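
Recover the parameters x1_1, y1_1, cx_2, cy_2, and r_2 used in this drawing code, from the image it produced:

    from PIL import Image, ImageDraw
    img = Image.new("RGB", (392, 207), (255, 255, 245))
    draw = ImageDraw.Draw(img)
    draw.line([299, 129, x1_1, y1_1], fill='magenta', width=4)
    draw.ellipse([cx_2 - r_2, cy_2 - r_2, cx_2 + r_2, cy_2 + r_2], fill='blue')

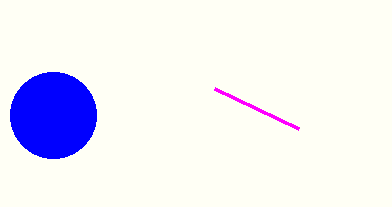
x1_1 = 215; y1_1 = 89; cx_2 = 53; cy_2 = 115; r_2 = 43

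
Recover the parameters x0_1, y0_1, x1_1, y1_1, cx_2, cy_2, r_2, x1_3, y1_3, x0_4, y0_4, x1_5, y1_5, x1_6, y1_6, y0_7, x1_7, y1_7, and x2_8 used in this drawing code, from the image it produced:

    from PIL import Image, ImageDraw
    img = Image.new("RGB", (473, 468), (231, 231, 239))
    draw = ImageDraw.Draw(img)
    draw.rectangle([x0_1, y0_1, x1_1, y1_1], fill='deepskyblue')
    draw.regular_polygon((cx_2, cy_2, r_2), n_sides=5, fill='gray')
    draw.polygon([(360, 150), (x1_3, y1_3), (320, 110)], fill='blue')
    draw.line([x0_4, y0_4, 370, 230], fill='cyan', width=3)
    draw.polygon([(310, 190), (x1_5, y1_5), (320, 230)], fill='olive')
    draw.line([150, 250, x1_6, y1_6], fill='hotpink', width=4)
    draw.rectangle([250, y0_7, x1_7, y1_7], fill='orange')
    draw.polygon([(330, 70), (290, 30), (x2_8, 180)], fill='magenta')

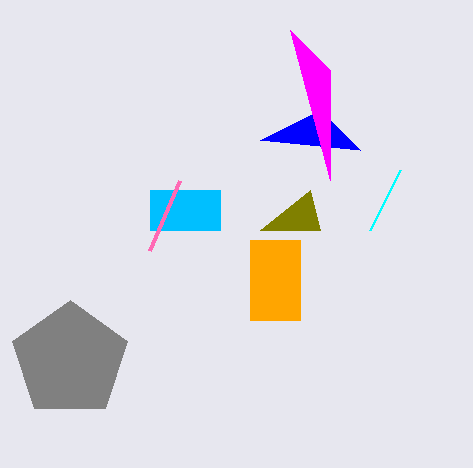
x0_1 = 150; y0_1 = 190; x1_1 = 220; y1_1 = 230; cx_2 = 70; cy_2 = 360; r_2 = 60; x1_3 = 260; y1_3 = 140; x0_4 = 400; y0_4 = 170; x1_5 = 260; y1_5 = 230; x1_6 = 180; y1_6 = 180; y0_7 = 240; x1_7 = 300; y1_7 = 320; x2_8 = 330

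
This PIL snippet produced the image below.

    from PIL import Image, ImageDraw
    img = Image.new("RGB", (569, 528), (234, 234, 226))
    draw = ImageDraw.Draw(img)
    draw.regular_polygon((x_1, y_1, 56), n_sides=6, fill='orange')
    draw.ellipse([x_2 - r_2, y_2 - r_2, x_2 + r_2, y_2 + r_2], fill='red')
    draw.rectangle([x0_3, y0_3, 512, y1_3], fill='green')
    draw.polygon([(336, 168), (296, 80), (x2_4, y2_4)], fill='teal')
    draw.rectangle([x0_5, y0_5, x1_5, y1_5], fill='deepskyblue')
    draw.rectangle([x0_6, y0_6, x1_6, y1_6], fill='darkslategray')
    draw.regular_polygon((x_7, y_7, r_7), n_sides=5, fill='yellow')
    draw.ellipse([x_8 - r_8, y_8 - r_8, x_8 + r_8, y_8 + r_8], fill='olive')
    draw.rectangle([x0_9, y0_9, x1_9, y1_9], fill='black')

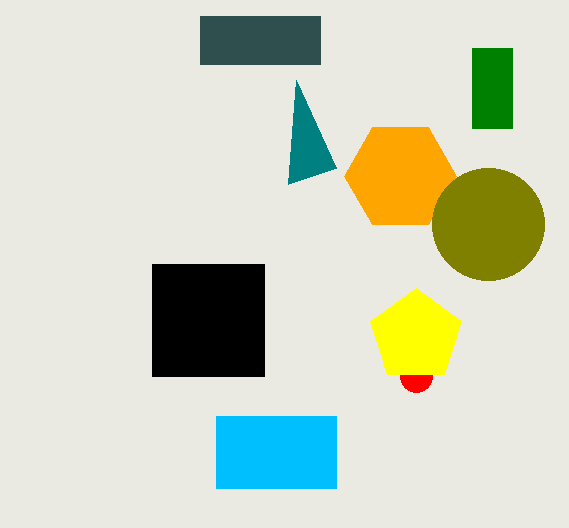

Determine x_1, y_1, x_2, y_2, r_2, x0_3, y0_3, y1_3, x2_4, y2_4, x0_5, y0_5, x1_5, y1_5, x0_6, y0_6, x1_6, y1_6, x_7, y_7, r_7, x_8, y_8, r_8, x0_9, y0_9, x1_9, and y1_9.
x_1 = 400
y_1 = 176
x_2 = 416
y_2 = 376
r_2 = 16
x0_3 = 472
y0_3 = 48
y1_3 = 128
x2_4 = 288
y2_4 = 184
x0_5 = 216
y0_5 = 416
x1_5 = 336
y1_5 = 488
x0_6 = 200
y0_6 = 16
x1_6 = 320
y1_6 = 64
x_7 = 416
y_7 = 336
r_7 = 48
x_8 = 488
y_8 = 224
r_8 = 56
x0_9 = 152
y0_9 = 264
x1_9 = 264
y1_9 = 376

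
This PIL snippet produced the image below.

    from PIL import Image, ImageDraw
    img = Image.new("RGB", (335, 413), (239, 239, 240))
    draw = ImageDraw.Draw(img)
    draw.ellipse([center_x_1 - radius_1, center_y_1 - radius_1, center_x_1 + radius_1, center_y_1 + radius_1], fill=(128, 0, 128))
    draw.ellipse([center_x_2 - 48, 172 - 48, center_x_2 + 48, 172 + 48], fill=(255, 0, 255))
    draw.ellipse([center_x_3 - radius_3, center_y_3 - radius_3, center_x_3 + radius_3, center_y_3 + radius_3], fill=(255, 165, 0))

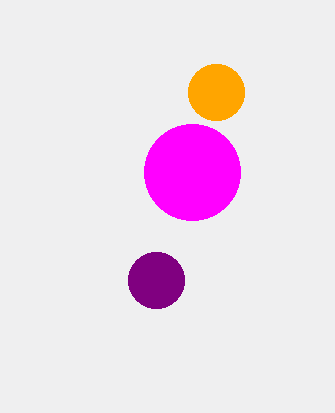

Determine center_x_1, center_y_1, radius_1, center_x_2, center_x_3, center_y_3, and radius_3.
center_x_1 = 156, center_y_1 = 280, radius_1 = 28, center_x_2 = 192, center_x_3 = 216, center_y_3 = 92, radius_3 = 28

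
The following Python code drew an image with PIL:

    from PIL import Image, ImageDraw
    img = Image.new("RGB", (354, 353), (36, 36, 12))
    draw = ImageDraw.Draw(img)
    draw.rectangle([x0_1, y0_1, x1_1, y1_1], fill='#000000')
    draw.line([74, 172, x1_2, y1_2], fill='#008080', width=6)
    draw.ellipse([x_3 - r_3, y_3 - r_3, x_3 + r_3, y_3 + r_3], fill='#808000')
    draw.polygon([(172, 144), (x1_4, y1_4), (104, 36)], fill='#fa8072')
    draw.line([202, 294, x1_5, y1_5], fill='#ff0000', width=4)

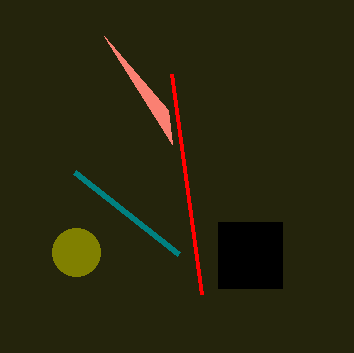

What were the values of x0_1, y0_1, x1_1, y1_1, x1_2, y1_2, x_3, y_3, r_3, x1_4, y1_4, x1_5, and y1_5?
x0_1 = 218
y0_1 = 222
x1_1 = 282
y1_1 = 288
x1_2 = 178
y1_2 = 254
x_3 = 76
y_3 = 252
r_3 = 24
x1_4 = 168
y1_4 = 110
x1_5 = 172
y1_5 = 74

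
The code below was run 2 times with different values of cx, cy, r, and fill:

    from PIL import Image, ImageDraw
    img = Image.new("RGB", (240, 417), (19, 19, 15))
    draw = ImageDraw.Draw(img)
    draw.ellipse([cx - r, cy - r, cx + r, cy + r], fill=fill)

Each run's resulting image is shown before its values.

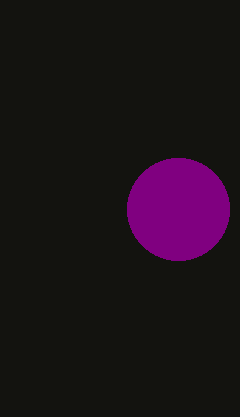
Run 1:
cx = 178; cy = 209; r = 51; fill = 'purple'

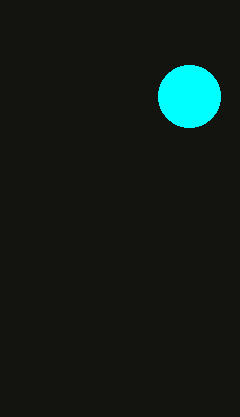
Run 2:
cx = 189; cy = 96; r = 31; fill = 'cyan'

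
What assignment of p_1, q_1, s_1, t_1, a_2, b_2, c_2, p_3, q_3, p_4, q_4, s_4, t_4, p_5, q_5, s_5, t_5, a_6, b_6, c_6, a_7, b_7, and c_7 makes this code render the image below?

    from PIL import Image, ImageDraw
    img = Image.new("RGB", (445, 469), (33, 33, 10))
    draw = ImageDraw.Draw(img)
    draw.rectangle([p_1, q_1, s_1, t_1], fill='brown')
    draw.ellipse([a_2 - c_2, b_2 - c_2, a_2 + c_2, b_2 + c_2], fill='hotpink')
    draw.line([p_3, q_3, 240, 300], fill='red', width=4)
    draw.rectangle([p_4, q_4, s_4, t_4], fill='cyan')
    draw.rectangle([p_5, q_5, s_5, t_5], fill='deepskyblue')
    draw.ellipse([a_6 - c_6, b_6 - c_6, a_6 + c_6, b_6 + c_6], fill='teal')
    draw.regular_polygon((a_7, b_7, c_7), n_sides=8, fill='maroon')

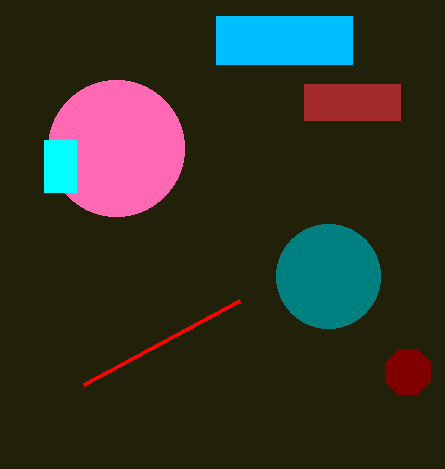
p_1 = 304; q_1 = 84; s_1 = 400; t_1 = 120; a_2 = 116; b_2 = 148; c_2 = 68; p_3 = 84; q_3 = 384; p_4 = 44; q_4 = 140; s_4 = 76; t_4 = 192; p_5 = 216; q_5 = 16; s_5 = 352; t_5 = 64; a_6 = 328; b_6 = 276; c_6 = 52; a_7 = 408; b_7 = 372; c_7 = 24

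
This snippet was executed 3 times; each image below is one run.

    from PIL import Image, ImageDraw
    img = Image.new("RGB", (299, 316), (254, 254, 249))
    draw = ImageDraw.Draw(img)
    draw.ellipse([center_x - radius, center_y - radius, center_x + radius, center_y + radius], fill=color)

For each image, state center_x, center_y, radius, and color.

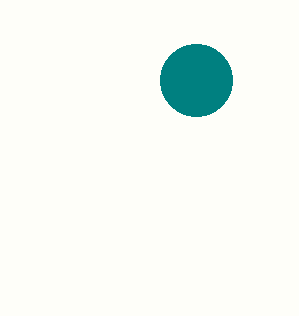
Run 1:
center_x = 196
center_y = 80
radius = 36
color = 'teal'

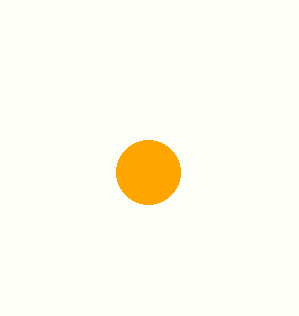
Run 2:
center_x = 148, center_y = 172, radius = 32, color = 'orange'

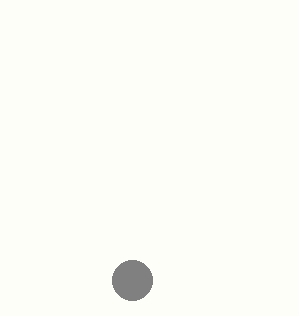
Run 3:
center_x = 132
center_y = 280
radius = 20
color = 'gray'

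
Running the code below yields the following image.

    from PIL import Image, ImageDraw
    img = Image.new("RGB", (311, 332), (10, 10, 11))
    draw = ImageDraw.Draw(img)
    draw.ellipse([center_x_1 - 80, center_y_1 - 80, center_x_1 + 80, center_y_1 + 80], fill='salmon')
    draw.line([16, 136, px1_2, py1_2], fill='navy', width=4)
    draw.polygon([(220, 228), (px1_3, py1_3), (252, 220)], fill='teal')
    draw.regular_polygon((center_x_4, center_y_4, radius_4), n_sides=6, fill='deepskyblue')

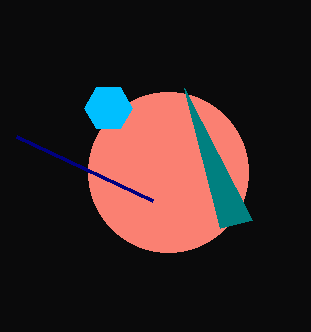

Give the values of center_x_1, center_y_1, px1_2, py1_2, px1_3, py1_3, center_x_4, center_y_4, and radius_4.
center_x_1 = 168, center_y_1 = 172, px1_2 = 152, py1_2 = 200, px1_3 = 184, py1_3 = 88, center_x_4 = 108, center_y_4 = 108, radius_4 = 24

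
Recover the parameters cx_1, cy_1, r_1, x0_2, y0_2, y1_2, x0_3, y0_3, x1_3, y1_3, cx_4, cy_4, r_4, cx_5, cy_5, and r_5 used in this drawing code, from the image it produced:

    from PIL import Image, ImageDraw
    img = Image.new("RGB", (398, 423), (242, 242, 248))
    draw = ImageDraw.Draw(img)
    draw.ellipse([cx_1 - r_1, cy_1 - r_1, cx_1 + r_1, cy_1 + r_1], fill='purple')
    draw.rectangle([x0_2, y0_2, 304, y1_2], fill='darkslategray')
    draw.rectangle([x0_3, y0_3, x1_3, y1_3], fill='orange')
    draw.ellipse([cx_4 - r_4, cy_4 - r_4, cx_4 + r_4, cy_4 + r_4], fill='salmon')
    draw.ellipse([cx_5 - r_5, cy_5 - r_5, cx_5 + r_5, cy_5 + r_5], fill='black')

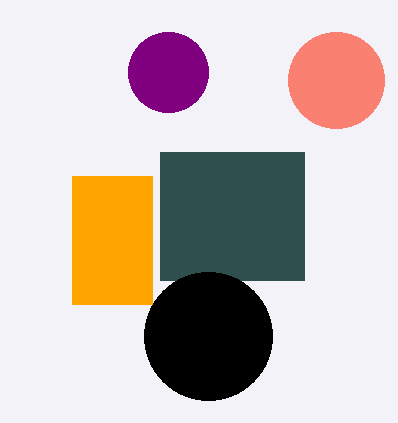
cx_1 = 168
cy_1 = 72
r_1 = 40
x0_2 = 160
y0_2 = 152
y1_2 = 280
x0_3 = 72
y0_3 = 176
x1_3 = 152
y1_3 = 304
cx_4 = 336
cy_4 = 80
r_4 = 48
cx_5 = 208
cy_5 = 336
r_5 = 64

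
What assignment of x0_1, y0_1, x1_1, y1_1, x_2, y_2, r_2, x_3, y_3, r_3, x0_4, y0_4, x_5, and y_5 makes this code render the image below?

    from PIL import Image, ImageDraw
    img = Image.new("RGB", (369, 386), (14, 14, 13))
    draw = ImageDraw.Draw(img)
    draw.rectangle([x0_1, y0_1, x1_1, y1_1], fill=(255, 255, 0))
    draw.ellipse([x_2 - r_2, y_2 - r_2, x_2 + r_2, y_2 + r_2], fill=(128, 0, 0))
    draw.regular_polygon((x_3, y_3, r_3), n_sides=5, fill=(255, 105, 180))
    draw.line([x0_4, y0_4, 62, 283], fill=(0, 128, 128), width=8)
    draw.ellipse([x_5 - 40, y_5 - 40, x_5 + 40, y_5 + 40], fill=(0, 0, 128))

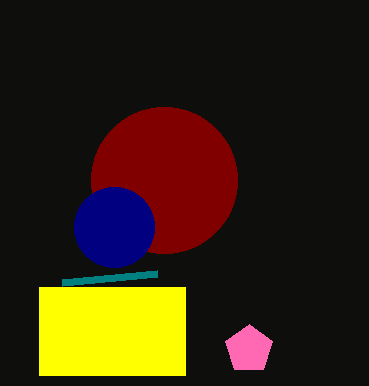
x0_1 = 39
y0_1 = 287
x1_1 = 185
y1_1 = 375
x_2 = 164
y_2 = 180
r_2 = 73
x_3 = 249
y_3 = 349
r_3 = 25
x0_4 = 157
y0_4 = 274
x_5 = 114
y_5 = 227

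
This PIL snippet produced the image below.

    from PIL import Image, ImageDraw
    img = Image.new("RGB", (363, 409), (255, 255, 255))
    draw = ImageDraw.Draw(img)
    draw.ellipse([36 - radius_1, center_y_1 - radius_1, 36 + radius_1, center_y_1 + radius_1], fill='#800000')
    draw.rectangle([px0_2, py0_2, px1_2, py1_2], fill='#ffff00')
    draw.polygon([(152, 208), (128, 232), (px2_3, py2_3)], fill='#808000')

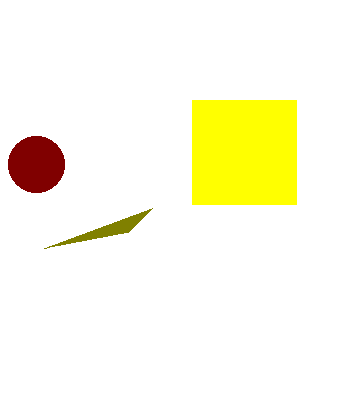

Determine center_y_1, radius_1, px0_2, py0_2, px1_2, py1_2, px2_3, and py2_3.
center_y_1 = 164
radius_1 = 28
px0_2 = 192
py0_2 = 100
px1_2 = 296
py1_2 = 204
px2_3 = 44
py2_3 = 248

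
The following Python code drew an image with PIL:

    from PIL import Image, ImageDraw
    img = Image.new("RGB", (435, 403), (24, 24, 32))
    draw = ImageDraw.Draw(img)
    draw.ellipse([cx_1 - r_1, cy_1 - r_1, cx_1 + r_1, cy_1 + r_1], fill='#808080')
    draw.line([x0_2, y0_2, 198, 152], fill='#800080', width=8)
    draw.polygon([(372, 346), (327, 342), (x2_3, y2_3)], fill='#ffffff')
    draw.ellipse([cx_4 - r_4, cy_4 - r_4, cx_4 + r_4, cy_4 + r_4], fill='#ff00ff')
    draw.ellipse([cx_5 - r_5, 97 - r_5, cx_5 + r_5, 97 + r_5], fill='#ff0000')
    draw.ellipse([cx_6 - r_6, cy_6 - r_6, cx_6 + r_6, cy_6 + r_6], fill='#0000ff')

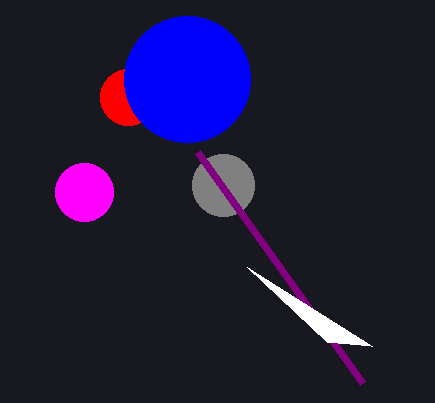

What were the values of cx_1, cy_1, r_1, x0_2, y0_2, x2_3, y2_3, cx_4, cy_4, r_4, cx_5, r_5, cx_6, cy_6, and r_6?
cx_1 = 223; cy_1 = 185; r_1 = 31; x0_2 = 363; y0_2 = 383; x2_3 = 247; y2_3 = 267; cx_4 = 84; cy_4 = 192; r_4 = 29; cx_5 = 128; r_5 = 28; cx_6 = 187; cy_6 = 79; r_6 = 63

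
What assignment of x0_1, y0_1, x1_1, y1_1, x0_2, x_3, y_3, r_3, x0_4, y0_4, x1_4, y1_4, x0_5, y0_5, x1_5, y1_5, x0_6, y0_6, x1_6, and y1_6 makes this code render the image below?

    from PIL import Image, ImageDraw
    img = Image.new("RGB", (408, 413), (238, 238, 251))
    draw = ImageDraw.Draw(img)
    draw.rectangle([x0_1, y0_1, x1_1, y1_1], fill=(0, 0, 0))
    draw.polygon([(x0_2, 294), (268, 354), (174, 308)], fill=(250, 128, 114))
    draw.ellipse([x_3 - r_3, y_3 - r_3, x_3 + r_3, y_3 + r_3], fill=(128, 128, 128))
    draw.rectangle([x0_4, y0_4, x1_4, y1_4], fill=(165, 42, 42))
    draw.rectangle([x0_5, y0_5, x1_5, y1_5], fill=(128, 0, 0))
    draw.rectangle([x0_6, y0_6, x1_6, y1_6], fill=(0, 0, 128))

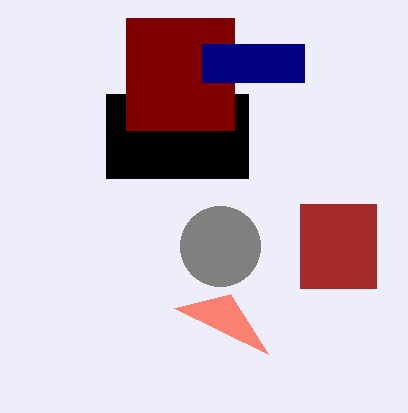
x0_1 = 106; y0_1 = 94; x1_1 = 248; y1_1 = 178; x0_2 = 230; x_3 = 220; y_3 = 246; r_3 = 40; x0_4 = 300; y0_4 = 204; x1_4 = 376; y1_4 = 288; x0_5 = 126; y0_5 = 18; x1_5 = 234; y1_5 = 130; x0_6 = 202; y0_6 = 44; x1_6 = 304; y1_6 = 82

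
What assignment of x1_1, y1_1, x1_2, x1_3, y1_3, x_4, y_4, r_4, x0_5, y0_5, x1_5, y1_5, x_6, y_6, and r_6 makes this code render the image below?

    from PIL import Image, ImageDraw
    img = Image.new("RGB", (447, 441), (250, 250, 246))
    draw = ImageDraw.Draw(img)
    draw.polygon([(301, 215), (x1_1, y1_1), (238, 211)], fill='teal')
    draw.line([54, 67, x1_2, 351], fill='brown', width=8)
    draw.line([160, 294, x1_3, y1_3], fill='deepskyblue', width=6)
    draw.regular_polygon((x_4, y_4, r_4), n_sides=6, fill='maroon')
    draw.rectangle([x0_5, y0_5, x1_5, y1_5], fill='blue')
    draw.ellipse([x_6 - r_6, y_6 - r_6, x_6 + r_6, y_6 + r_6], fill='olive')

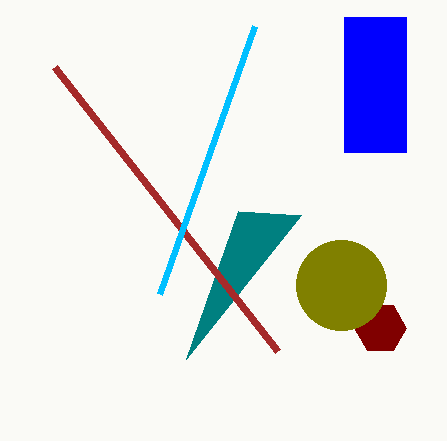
x1_1 = 186, y1_1 = 359, x1_2 = 277, x1_3 = 255, y1_3 = 26, x_4 = 380, y_4 = 328, r_4 = 26, x0_5 = 344, y0_5 = 17, x1_5 = 406, y1_5 = 152, x_6 = 341, y_6 = 285, r_6 = 45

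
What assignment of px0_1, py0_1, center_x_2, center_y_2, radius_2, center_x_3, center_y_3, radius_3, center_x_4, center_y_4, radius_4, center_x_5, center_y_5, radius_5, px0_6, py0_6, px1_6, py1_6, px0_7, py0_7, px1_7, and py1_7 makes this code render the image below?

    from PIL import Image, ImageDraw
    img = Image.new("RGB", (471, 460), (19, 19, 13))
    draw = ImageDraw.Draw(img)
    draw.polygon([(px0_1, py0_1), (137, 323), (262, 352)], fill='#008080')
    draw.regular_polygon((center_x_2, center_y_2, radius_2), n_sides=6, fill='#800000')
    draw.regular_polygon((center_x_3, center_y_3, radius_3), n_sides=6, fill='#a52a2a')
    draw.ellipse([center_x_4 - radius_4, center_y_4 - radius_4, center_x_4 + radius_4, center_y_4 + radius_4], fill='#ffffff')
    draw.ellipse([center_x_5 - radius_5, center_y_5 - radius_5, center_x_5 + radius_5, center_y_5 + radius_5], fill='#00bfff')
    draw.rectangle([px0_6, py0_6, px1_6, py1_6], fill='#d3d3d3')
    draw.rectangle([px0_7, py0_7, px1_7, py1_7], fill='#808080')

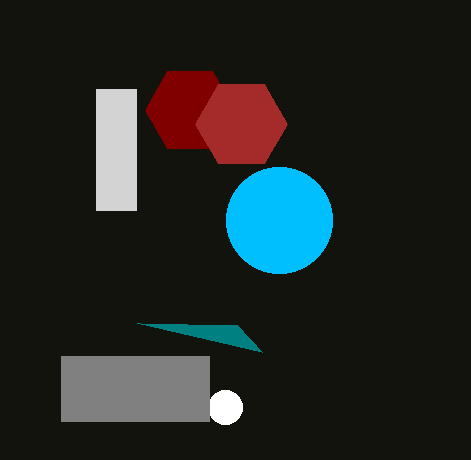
px0_1 = 237
py0_1 = 325
center_x_2 = 190
center_y_2 = 110
radius_2 = 45
center_x_3 = 241
center_y_3 = 124
radius_3 = 46
center_x_4 = 225
center_y_4 = 407
radius_4 = 17
center_x_5 = 279
center_y_5 = 220
radius_5 = 53
px0_6 = 96
py0_6 = 89
px1_6 = 136
py1_6 = 210
px0_7 = 61
py0_7 = 356
px1_7 = 209
py1_7 = 421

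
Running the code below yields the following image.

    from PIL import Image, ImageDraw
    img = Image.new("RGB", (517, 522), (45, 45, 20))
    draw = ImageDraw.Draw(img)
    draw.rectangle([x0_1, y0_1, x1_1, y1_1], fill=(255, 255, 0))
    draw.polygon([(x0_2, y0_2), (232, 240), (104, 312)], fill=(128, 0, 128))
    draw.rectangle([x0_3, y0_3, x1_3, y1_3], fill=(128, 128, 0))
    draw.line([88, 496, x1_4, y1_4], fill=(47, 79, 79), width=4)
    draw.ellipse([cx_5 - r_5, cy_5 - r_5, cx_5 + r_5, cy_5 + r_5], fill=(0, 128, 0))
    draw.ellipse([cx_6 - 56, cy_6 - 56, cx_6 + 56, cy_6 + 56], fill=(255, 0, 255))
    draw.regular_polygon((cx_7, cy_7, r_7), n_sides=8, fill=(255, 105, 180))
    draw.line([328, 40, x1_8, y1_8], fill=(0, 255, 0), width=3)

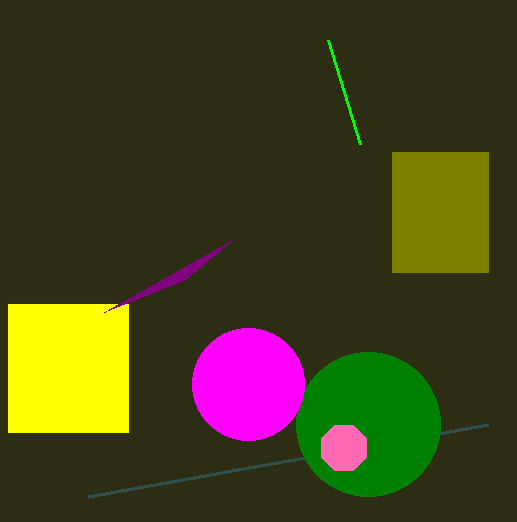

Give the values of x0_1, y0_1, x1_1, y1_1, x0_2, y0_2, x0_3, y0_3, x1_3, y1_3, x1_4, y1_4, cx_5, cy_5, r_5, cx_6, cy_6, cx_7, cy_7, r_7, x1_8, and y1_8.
x0_1 = 8; y0_1 = 304; x1_1 = 128; y1_1 = 432; x0_2 = 184; y0_2 = 280; x0_3 = 392; y0_3 = 152; x1_3 = 488; y1_3 = 272; x1_4 = 488; y1_4 = 424; cx_5 = 368; cy_5 = 424; r_5 = 72; cx_6 = 248; cy_6 = 384; cx_7 = 344; cy_7 = 448; r_7 = 24; x1_8 = 360; y1_8 = 144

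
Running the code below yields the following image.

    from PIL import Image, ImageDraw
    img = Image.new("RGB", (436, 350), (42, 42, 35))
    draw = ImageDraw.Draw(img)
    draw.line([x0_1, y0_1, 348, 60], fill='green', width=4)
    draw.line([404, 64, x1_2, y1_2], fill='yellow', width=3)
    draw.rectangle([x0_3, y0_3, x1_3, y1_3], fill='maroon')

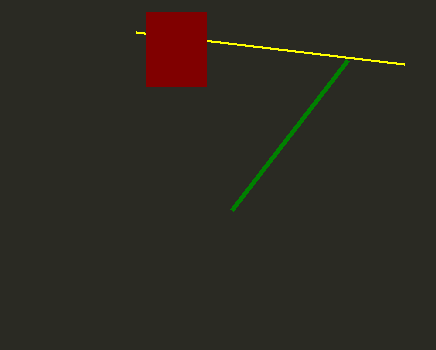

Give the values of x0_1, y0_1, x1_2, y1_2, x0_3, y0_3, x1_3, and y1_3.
x0_1 = 232, y0_1 = 210, x1_2 = 136, y1_2 = 32, x0_3 = 146, y0_3 = 12, x1_3 = 206, y1_3 = 86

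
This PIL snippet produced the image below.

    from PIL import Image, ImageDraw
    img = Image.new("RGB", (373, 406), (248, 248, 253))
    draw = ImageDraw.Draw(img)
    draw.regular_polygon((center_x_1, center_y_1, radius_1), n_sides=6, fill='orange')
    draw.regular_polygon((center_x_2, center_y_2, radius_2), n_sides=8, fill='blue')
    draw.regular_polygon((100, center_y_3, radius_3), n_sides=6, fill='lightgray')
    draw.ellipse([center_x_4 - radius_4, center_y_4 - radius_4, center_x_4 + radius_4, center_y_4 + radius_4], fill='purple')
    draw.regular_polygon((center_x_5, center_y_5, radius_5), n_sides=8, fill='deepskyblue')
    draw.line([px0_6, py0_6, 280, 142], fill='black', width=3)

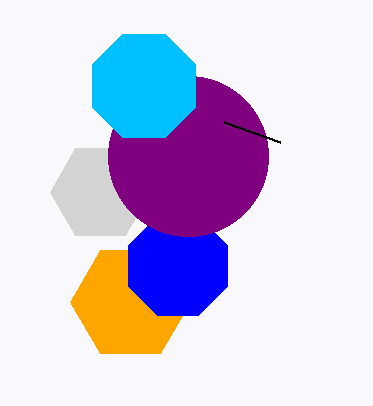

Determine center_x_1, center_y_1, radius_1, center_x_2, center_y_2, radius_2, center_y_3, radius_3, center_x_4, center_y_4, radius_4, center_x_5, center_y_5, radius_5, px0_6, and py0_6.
center_x_1 = 130
center_y_1 = 302
radius_1 = 60
center_x_2 = 178
center_y_2 = 266
radius_2 = 54
center_y_3 = 192
radius_3 = 50
center_x_4 = 188
center_y_4 = 156
radius_4 = 80
center_x_5 = 144
center_y_5 = 86
radius_5 = 56
px0_6 = 224
py0_6 = 122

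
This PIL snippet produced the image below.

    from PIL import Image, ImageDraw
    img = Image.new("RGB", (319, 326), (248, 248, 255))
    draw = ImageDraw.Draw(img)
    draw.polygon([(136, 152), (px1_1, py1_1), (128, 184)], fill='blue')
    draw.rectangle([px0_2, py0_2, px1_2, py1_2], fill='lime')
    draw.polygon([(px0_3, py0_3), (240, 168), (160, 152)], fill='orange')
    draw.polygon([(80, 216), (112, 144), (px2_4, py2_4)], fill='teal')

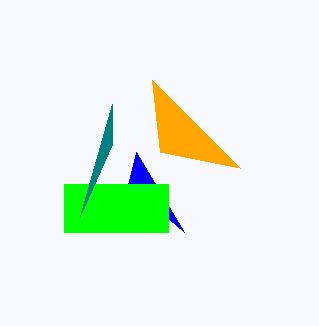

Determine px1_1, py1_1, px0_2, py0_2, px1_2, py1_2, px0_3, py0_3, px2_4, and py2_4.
px1_1 = 184; py1_1 = 232; px0_2 = 64; py0_2 = 184; px1_2 = 168; py1_2 = 232; px0_3 = 152; py0_3 = 80; px2_4 = 112; py2_4 = 104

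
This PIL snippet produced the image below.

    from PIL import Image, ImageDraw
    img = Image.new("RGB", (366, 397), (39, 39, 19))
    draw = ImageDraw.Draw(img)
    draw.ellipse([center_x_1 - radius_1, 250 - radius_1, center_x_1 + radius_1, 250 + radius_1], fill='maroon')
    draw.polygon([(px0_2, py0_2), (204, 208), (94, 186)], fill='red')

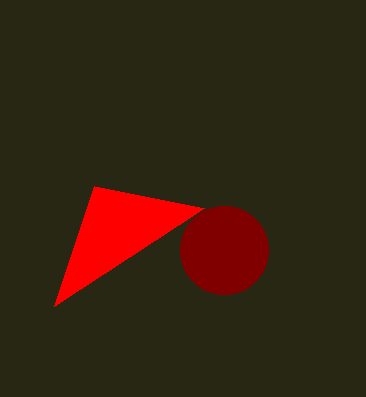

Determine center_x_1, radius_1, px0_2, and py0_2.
center_x_1 = 224
radius_1 = 44
px0_2 = 54
py0_2 = 306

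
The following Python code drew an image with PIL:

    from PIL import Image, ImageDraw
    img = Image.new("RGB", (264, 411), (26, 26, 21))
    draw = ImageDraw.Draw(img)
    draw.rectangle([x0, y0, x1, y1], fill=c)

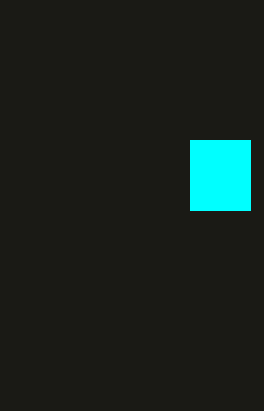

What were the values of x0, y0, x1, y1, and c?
x0 = 190
y0 = 140
x1 = 250
y1 = 210
c = 'cyan'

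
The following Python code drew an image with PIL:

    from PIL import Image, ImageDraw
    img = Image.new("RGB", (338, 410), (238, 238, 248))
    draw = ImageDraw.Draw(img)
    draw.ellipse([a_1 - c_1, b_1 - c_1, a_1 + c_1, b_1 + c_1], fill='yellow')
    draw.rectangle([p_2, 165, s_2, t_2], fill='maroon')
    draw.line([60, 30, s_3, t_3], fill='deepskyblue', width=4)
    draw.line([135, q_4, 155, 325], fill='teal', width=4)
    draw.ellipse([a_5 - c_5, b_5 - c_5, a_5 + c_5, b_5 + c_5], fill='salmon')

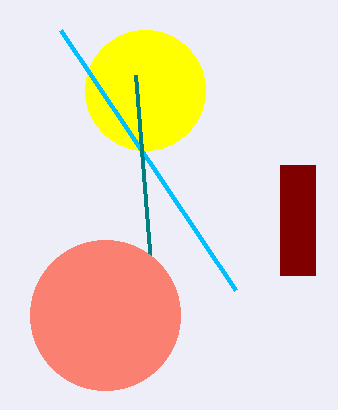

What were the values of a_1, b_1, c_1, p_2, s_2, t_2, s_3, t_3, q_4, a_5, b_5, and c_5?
a_1 = 145; b_1 = 90; c_1 = 60; p_2 = 280; s_2 = 315; t_2 = 275; s_3 = 235; t_3 = 290; q_4 = 75; a_5 = 105; b_5 = 315; c_5 = 75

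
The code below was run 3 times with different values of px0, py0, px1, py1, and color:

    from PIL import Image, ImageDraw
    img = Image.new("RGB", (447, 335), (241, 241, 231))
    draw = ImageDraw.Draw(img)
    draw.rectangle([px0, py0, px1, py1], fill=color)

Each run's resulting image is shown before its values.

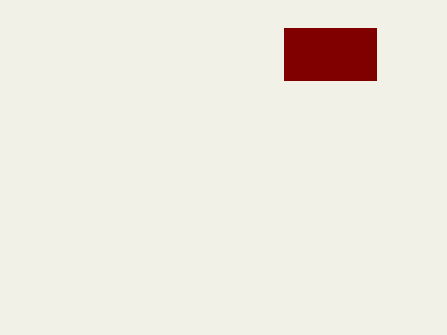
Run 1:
px0 = 284
py0 = 28
px1 = 376
py1 = 80
color = 'maroon'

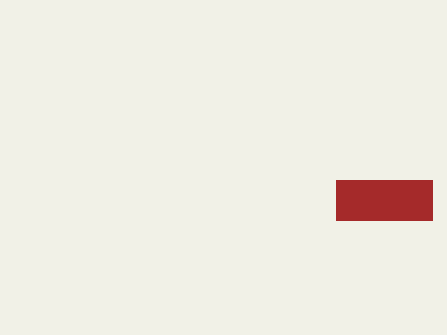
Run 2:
px0 = 336; py0 = 180; px1 = 432; py1 = 220; color = 'brown'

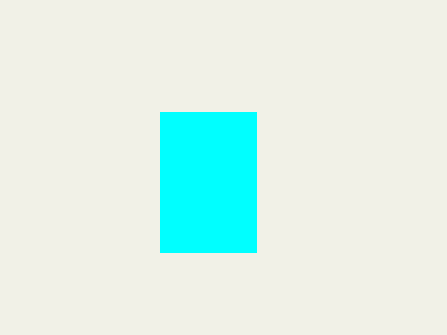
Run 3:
px0 = 160, py0 = 112, px1 = 256, py1 = 252, color = 'cyan'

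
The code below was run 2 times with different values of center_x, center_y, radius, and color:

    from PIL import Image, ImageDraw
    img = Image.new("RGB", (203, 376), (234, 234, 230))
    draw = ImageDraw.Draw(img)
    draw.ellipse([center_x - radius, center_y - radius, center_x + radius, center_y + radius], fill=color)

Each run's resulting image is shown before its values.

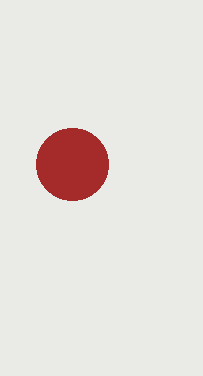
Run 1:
center_x = 72
center_y = 164
radius = 36
color = 'brown'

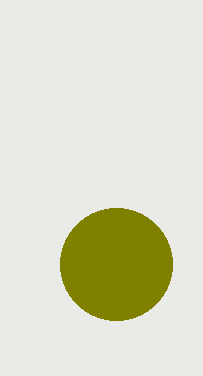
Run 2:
center_x = 116
center_y = 264
radius = 56
color = 'olive'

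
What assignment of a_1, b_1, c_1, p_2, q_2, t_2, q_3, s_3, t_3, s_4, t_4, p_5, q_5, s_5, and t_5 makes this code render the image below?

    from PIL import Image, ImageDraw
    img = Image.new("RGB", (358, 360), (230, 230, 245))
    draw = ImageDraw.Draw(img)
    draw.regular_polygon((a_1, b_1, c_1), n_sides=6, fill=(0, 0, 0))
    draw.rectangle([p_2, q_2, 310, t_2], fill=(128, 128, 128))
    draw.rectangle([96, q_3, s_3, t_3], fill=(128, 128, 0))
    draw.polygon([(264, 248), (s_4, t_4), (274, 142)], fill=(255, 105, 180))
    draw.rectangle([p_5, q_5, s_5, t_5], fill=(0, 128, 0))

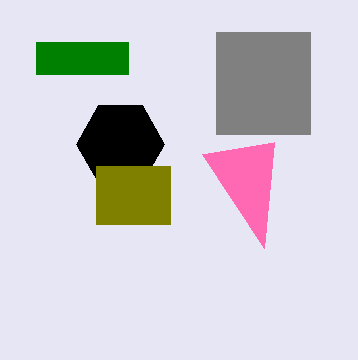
a_1 = 120
b_1 = 144
c_1 = 44
p_2 = 216
q_2 = 32
t_2 = 134
q_3 = 166
s_3 = 170
t_3 = 224
s_4 = 202
t_4 = 154
p_5 = 36
q_5 = 42
s_5 = 128
t_5 = 74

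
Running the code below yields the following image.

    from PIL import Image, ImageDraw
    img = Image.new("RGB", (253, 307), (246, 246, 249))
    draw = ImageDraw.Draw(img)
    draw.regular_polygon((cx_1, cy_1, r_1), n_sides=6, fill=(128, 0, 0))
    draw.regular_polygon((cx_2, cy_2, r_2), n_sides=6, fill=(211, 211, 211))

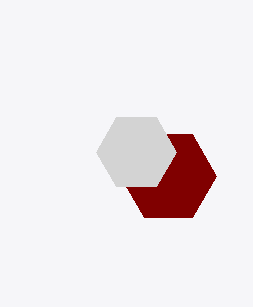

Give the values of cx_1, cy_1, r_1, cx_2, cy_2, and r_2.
cx_1 = 168
cy_1 = 176
r_1 = 48
cx_2 = 136
cy_2 = 152
r_2 = 40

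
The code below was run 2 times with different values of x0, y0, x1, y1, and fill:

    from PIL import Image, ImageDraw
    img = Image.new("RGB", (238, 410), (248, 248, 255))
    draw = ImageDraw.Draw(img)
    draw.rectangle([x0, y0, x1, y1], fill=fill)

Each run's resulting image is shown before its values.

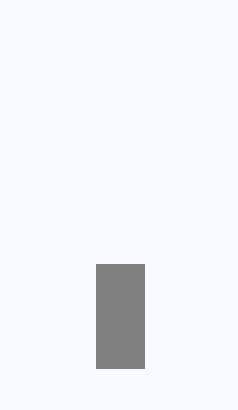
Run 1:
x0 = 96
y0 = 264
x1 = 144
y1 = 368
fill = 'gray'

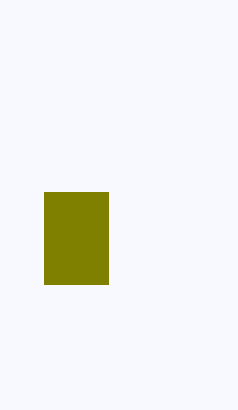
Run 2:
x0 = 44, y0 = 192, x1 = 108, y1 = 284, fill = 'olive'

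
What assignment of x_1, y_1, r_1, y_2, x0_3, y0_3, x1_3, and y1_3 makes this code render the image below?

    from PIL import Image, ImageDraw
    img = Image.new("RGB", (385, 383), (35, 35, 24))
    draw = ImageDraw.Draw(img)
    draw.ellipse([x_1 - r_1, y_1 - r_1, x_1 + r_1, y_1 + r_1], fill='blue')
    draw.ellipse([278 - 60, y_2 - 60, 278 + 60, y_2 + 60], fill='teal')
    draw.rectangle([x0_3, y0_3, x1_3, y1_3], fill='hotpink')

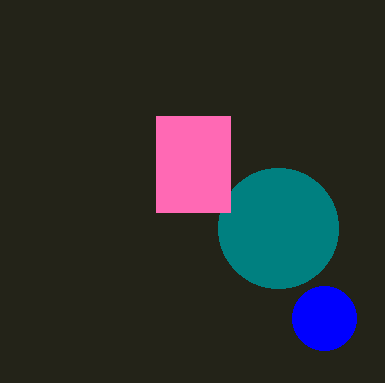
x_1 = 324, y_1 = 318, r_1 = 32, y_2 = 228, x0_3 = 156, y0_3 = 116, x1_3 = 230, y1_3 = 212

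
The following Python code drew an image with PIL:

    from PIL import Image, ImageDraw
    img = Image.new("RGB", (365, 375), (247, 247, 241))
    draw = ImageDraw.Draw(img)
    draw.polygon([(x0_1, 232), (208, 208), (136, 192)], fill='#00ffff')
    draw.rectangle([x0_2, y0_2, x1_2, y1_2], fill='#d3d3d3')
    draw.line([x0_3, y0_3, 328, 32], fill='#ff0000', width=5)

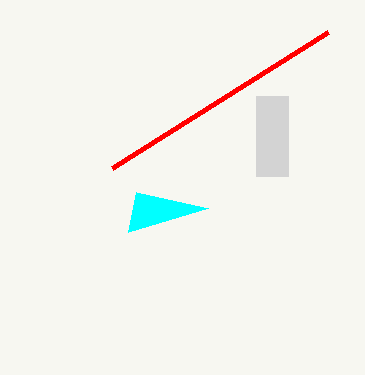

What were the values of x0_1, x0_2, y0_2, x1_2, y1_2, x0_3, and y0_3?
x0_1 = 128; x0_2 = 256; y0_2 = 96; x1_2 = 288; y1_2 = 176; x0_3 = 112; y0_3 = 168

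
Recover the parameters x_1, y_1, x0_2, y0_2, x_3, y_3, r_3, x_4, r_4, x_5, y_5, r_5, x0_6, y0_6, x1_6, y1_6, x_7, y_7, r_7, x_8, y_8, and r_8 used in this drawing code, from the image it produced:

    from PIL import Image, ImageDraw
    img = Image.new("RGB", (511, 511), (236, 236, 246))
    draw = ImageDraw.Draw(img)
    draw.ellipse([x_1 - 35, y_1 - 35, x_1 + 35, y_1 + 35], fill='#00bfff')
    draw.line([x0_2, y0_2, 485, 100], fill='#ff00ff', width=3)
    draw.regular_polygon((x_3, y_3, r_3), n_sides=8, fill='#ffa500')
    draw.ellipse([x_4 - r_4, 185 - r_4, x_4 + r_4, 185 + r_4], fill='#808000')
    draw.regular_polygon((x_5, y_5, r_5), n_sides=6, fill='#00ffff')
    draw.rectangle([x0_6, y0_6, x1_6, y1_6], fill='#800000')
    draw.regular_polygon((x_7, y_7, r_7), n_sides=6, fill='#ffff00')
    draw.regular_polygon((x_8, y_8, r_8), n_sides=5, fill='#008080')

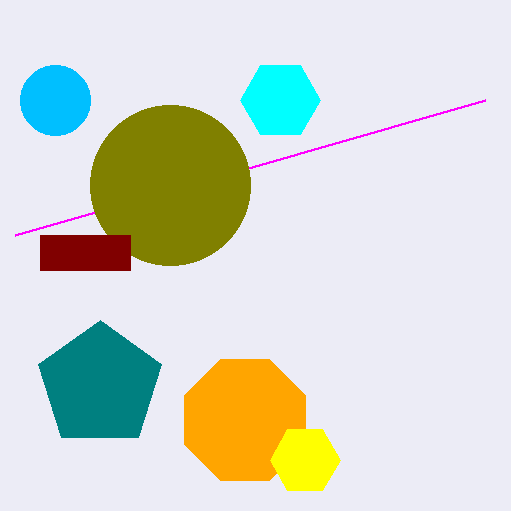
x_1 = 55, y_1 = 100, x0_2 = 15, y0_2 = 235, x_3 = 245, y_3 = 420, r_3 = 65, x_4 = 170, r_4 = 80, x_5 = 280, y_5 = 100, r_5 = 40, x0_6 = 40, y0_6 = 235, x1_6 = 130, y1_6 = 270, x_7 = 305, y_7 = 460, r_7 = 35, x_8 = 100, y_8 = 385, r_8 = 65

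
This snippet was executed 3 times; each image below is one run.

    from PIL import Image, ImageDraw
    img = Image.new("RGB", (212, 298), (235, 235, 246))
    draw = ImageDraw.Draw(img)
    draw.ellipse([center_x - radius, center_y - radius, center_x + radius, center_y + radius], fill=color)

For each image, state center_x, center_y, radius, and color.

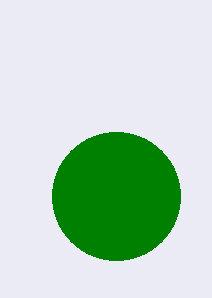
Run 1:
center_x = 116; center_y = 196; radius = 64; color = 'green'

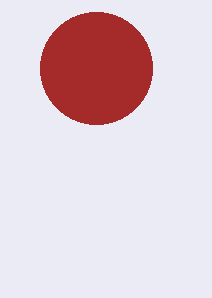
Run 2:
center_x = 96, center_y = 68, radius = 56, color = 'brown'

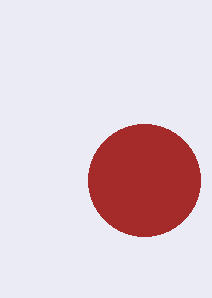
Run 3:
center_x = 144
center_y = 180
radius = 56
color = 'brown'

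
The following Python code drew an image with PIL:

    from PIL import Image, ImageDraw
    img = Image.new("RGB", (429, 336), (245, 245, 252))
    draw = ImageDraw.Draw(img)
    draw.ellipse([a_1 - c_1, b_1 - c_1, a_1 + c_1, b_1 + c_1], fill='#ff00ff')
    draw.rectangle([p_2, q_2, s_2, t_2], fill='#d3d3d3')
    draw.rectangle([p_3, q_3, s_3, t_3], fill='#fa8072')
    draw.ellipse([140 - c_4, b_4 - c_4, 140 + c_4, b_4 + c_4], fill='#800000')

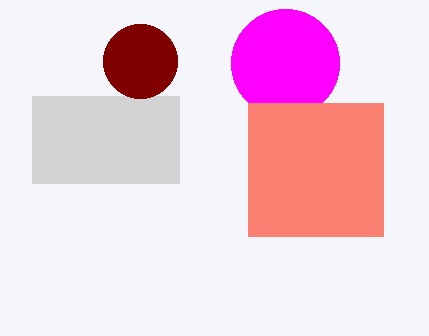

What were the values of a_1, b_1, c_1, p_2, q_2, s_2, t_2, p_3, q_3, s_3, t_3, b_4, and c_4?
a_1 = 285, b_1 = 63, c_1 = 54, p_2 = 32, q_2 = 96, s_2 = 179, t_2 = 183, p_3 = 248, q_3 = 103, s_3 = 383, t_3 = 236, b_4 = 61, c_4 = 37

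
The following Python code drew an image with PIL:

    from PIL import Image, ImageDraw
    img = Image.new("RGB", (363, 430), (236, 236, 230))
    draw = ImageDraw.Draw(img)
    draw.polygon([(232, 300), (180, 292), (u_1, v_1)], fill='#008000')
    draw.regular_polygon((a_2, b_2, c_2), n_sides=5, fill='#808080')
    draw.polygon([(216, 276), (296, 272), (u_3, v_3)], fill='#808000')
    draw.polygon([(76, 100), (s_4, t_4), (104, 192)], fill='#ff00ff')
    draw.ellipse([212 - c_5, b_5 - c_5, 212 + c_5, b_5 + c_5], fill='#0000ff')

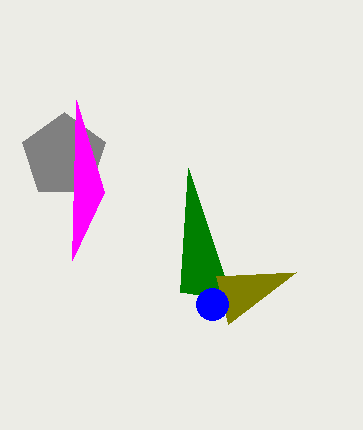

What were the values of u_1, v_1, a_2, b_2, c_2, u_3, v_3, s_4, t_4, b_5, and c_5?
u_1 = 188, v_1 = 168, a_2 = 64, b_2 = 156, c_2 = 44, u_3 = 228, v_3 = 324, s_4 = 72, t_4 = 260, b_5 = 304, c_5 = 16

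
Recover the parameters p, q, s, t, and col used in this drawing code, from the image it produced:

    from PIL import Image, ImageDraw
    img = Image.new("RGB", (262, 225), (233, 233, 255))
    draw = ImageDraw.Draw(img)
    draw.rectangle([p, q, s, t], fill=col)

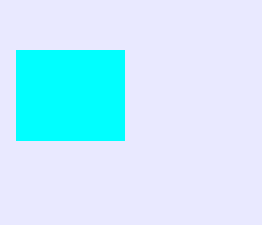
p = 16
q = 50
s = 124
t = 140
col = 'cyan'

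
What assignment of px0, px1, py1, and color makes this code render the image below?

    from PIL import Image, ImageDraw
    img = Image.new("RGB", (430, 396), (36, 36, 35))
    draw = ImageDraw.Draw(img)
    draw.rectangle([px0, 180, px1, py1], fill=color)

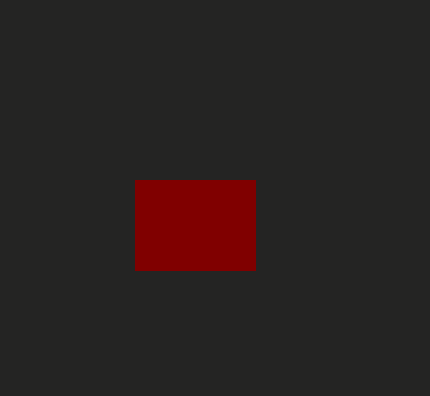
px0 = 135; px1 = 255; py1 = 270; color = 'maroon'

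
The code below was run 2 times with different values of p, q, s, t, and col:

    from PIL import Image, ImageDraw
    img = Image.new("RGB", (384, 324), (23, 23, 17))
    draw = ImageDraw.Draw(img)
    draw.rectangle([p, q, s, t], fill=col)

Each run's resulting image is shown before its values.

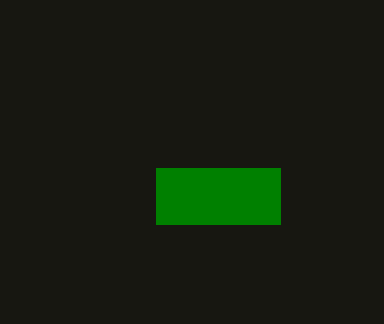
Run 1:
p = 156, q = 168, s = 280, t = 224, col = 'green'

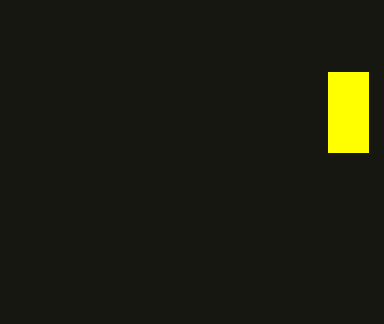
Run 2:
p = 328; q = 72; s = 368; t = 152; col = 'yellow'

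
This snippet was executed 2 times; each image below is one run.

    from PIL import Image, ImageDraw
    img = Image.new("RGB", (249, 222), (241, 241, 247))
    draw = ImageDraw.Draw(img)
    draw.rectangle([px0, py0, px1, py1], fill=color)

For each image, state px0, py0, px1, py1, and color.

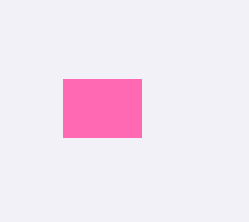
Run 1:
px0 = 63, py0 = 79, px1 = 141, py1 = 137, color = 'hotpink'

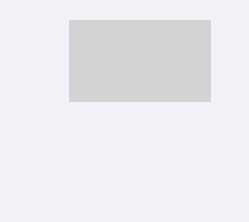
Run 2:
px0 = 69; py0 = 20; px1 = 210; py1 = 101; color = 'lightgray'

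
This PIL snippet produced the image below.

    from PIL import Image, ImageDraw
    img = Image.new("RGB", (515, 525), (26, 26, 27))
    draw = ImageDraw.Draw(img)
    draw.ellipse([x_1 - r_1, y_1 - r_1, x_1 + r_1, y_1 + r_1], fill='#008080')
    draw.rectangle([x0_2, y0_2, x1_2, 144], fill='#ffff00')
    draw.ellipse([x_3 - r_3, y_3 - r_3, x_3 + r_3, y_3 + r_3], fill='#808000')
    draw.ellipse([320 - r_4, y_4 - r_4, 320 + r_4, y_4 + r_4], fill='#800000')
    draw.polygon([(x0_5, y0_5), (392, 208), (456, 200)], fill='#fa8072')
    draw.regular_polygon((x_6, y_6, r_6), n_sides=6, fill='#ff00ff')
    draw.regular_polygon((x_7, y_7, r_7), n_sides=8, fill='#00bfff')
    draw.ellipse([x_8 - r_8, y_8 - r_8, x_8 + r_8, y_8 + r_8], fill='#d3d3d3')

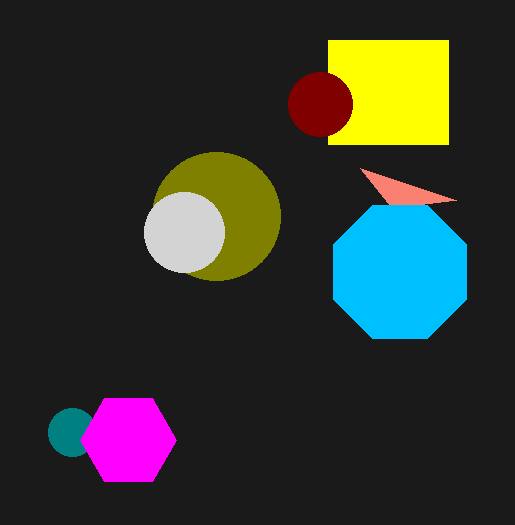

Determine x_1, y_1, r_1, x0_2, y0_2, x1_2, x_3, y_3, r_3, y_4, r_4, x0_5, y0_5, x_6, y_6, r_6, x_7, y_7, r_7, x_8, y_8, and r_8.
x_1 = 72
y_1 = 432
r_1 = 24
x0_2 = 328
y0_2 = 40
x1_2 = 448
x_3 = 216
y_3 = 216
r_3 = 64
y_4 = 104
r_4 = 32
x0_5 = 360
y0_5 = 168
x_6 = 128
y_6 = 440
r_6 = 48
x_7 = 400
y_7 = 272
r_7 = 72
x_8 = 184
y_8 = 232
r_8 = 40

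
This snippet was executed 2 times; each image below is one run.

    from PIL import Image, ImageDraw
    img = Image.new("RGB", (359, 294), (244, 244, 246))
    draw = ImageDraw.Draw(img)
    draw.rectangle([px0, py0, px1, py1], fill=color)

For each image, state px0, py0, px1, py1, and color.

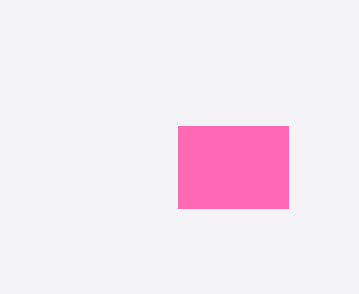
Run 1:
px0 = 178; py0 = 126; px1 = 288; py1 = 208; color = 'hotpink'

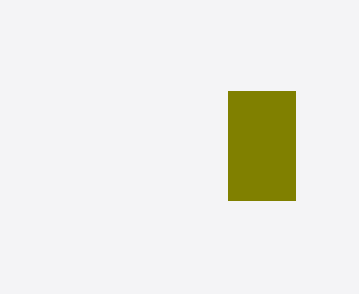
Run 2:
px0 = 228; py0 = 91; px1 = 295; py1 = 200; color = 'olive'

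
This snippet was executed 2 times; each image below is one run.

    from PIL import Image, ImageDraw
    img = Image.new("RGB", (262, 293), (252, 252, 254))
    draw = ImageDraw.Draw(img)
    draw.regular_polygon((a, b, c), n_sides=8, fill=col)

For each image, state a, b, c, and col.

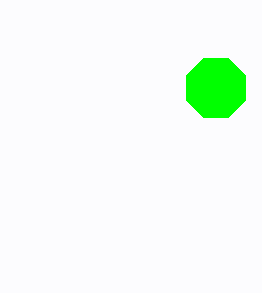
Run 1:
a = 216; b = 88; c = 32; col = 'lime'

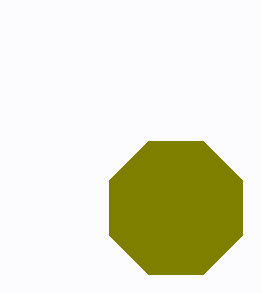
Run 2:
a = 176, b = 208, c = 72, col = 'olive'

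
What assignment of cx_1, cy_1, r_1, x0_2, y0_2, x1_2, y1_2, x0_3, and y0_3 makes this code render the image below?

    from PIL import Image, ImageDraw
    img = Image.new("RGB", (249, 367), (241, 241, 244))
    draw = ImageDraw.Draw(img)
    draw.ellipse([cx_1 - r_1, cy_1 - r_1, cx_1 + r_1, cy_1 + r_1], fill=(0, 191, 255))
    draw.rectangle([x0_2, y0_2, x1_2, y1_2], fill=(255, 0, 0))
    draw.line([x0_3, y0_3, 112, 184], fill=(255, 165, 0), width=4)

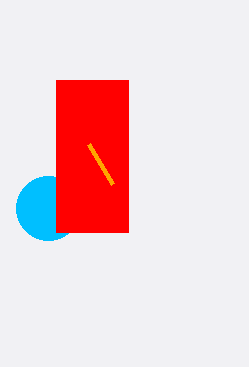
cx_1 = 48; cy_1 = 208; r_1 = 32; x0_2 = 56; y0_2 = 80; x1_2 = 128; y1_2 = 232; x0_3 = 88; y0_3 = 144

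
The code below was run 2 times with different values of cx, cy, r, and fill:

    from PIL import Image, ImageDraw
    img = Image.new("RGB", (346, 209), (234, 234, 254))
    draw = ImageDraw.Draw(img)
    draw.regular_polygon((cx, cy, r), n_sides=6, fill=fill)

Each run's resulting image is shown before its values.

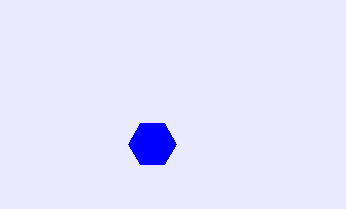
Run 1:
cx = 152
cy = 144
r = 24
fill = 'blue'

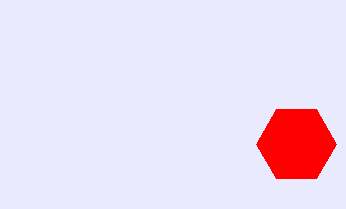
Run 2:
cx = 296, cy = 144, r = 40, fill = 'red'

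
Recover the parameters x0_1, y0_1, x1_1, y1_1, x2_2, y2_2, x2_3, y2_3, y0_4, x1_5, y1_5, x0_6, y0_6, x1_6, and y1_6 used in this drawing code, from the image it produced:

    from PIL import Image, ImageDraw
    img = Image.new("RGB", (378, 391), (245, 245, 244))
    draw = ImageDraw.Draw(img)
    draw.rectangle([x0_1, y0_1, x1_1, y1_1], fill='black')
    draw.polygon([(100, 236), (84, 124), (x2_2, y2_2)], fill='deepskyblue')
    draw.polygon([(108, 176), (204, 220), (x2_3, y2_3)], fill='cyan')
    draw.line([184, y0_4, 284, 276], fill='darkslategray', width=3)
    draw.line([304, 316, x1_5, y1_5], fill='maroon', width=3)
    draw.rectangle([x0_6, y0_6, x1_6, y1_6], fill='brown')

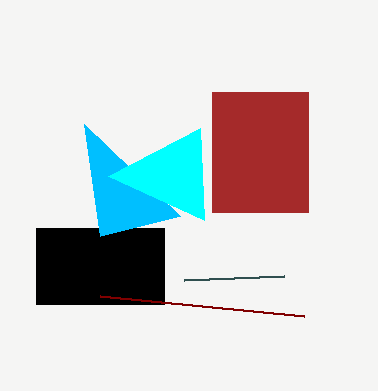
x0_1 = 36; y0_1 = 228; x1_1 = 164; y1_1 = 304; x2_2 = 180; y2_2 = 216; x2_3 = 200; y2_3 = 128; y0_4 = 280; x1_5 = 100; y1_5 = 296; x0_6 = 212; y0_6 = 92; x1_6 = 308; y1_6 = 212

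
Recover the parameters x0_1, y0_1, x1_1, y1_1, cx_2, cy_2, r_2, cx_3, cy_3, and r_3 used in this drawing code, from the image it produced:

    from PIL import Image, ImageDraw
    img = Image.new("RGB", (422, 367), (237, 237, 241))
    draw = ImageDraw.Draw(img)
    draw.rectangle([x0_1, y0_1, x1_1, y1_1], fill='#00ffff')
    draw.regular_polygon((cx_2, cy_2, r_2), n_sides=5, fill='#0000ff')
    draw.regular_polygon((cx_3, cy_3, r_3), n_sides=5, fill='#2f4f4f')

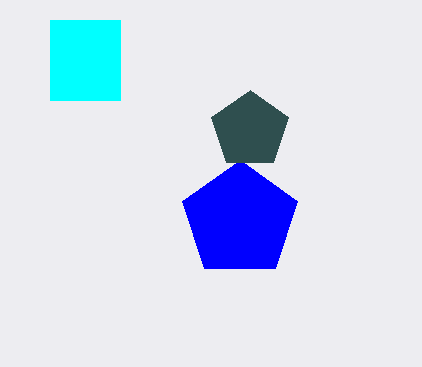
x0_1 = 50
y0_1 = 20
x1_1 = 120
y1_1 = 100
cx_2 = 240
cy_2 = 220
r_2 = 60
cx_3 = 250
cy_3 = 130
r_3 = 40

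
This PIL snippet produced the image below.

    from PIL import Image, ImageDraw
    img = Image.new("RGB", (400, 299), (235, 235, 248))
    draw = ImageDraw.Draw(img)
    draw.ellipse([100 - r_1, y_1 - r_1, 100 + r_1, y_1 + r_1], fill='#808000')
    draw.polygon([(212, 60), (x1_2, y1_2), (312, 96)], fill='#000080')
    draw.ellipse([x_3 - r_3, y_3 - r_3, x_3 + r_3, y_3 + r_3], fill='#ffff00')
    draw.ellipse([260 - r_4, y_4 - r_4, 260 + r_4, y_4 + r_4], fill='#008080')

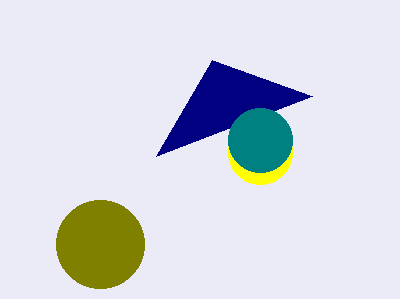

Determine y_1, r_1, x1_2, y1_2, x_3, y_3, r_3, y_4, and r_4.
y_1 = 244, r_1 = 44, x1_2 = 156, y1_2 = 156, x_3 = 260, y_3 = 152, r_3 = 32, y_4 = 140, r_4 = 32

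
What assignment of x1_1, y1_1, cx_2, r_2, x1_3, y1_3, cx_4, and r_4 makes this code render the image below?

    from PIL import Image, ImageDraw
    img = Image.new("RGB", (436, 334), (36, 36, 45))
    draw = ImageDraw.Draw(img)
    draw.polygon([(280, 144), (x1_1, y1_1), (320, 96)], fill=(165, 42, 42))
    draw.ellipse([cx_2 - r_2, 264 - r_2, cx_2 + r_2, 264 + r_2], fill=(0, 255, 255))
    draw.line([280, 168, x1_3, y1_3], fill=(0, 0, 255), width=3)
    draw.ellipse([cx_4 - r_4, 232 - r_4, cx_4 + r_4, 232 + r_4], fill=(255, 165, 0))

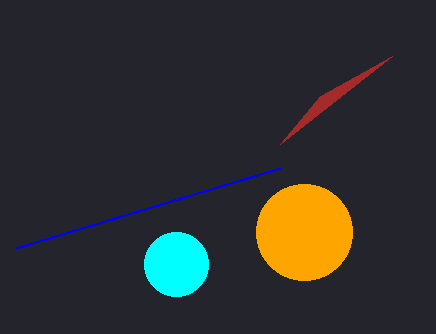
x1_1 = 392, y1_1 = 56, cx_2 = 176, r_2 = 32, x1_3 = 16, y1_3 = 248, cx_4 = 304, r_4 = 48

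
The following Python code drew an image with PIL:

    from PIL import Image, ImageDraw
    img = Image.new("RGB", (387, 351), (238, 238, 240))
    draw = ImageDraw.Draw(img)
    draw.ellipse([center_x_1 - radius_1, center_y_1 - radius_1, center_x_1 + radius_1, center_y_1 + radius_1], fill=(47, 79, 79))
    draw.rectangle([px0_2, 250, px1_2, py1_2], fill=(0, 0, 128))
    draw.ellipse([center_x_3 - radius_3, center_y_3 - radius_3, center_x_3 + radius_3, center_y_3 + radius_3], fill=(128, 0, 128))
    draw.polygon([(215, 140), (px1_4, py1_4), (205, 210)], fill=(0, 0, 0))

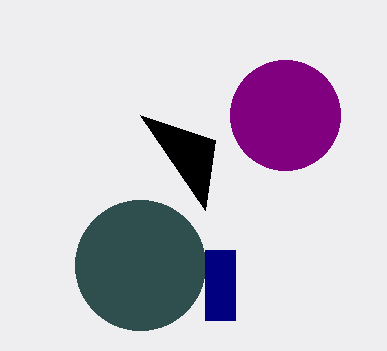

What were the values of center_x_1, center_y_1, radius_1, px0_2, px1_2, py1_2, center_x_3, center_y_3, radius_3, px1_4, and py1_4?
center_x_1 = 140, center_y_1 = 265, radius_1 = 65, px0_2 = 205, px1_2 = 235, py1_2 = 320, center_x_3 = 285, center_y_3 = 115, radius_3 = 55, px1_4 = 140, py1_4 = 115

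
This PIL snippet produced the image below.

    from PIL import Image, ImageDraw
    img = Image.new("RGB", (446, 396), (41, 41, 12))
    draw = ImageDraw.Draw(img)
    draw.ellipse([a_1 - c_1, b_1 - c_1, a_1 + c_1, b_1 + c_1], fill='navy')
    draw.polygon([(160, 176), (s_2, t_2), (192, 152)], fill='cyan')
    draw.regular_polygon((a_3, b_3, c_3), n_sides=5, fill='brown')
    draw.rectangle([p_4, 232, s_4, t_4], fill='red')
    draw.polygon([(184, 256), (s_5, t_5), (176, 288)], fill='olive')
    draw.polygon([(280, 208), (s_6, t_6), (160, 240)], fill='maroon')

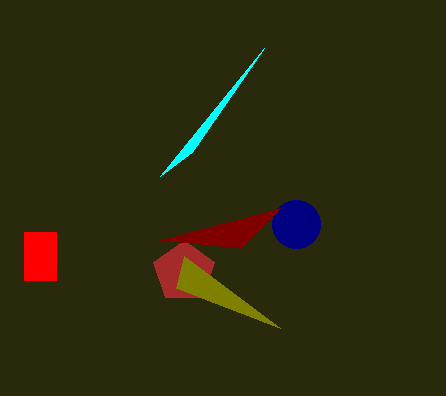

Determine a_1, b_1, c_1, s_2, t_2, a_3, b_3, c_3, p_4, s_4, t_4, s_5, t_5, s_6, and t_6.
a_1 = 296, b_1 = 224, c_1 = 24, s_2 = 264, t_2 = 48, a_3 = 184, b_3 = 272, c_3 = 32, p_4 = 24, s_4 = 56, t_4 = 280, s_5 = 280, t_5 = 328, s_6 = 240, t_6 = 248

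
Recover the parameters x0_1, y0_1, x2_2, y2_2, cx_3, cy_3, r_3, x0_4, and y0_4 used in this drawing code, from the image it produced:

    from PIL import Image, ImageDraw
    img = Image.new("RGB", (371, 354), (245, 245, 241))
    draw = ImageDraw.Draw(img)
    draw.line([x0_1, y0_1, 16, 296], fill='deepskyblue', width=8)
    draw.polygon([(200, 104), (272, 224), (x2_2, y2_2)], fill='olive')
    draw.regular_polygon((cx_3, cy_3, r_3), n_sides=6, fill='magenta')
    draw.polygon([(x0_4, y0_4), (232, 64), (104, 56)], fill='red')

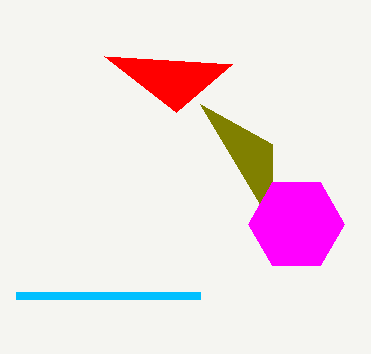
x0_1 = 200, y0_1 = 296, x2_2 = 272, y2_2 = 144, cx_3 = 296, cy_3 = 224, r_3 = 48, x0_4 = 176, y0_4 = 112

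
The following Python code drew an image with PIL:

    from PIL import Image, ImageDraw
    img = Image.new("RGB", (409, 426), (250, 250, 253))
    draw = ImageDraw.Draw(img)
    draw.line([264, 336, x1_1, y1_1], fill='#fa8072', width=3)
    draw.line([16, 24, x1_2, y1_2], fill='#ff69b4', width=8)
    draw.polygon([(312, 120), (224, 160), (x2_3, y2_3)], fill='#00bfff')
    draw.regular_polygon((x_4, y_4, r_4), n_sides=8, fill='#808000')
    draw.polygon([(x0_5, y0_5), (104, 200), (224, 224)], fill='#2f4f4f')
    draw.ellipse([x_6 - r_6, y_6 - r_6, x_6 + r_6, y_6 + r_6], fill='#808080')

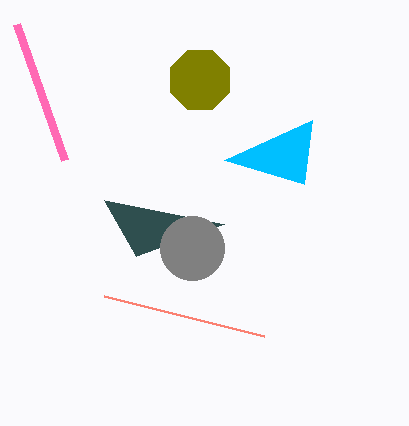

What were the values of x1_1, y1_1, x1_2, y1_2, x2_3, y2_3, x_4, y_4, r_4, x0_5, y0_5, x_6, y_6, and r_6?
x1_1 = 104
y1_1 = 296
x1_2 = 64
y1_2 = 160
x2_3 = 304
y2_3 = 184
x_4 = 200
y_4 = 80
r_4 = 32
x0_5 = 136
y0_5 = 256
x_6 = 192
y_6 = 248
r_6 = 32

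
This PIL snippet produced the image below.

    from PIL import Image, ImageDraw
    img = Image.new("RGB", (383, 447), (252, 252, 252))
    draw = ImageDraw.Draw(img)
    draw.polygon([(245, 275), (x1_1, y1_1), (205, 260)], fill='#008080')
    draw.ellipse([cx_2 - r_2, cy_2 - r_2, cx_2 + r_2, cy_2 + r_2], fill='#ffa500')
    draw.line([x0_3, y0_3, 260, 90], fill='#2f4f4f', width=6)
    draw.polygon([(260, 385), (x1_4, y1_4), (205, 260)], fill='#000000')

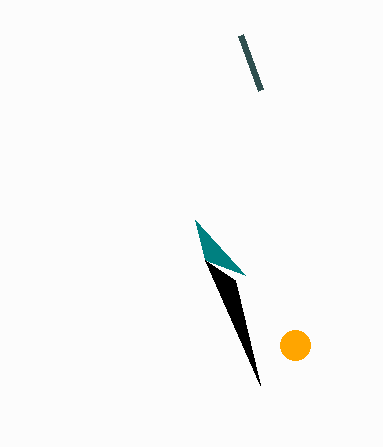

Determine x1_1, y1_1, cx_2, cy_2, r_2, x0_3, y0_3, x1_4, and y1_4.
x1_1 = 195
y1_1 = 220
cx_2 = 295
cy_2 = 345
r_2 = 15
x0_3 = 240
y0_3 = 35
x1_4 = 235
y1_4 = 280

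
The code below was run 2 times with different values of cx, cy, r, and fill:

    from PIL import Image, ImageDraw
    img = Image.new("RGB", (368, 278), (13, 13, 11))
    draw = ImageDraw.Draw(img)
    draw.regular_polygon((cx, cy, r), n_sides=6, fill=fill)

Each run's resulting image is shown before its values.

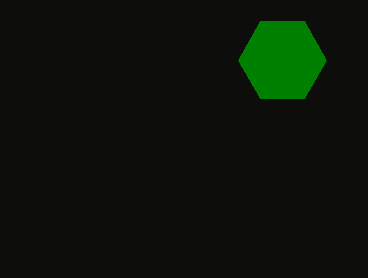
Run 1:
cx = 282
cy = 60
r = 44
fill = 'green'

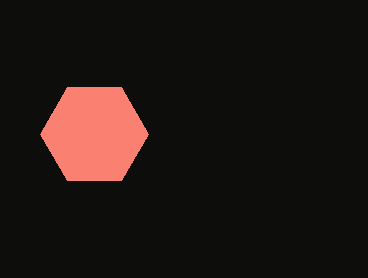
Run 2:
cx = 94; cy = 134; r = 54; fill = 'salmon'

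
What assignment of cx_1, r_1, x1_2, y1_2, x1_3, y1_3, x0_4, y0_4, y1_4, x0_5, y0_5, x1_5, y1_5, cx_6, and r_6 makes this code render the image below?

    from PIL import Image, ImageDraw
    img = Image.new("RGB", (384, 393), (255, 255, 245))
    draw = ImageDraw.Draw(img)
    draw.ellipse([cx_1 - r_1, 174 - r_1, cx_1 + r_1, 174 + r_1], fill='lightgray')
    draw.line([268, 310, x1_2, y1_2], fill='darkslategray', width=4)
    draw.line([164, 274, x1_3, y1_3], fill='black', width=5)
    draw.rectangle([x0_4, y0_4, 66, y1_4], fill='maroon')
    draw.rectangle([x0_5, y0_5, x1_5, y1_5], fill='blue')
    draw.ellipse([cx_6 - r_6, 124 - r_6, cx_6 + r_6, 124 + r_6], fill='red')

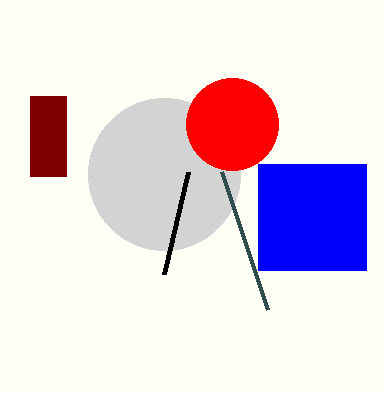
cx_1 = 164; r_1 = 76; x1_2 = 222; y1_2 = 172; x1_3 = 188; y1_3 = 172; x0_4 = 30; y0_4 = 96; y1_4 = 176; x0_5 = 258; y0_5 = 164; x1_5 = 366; y1_5 = 270; cx_6 = 232; r_6 = 46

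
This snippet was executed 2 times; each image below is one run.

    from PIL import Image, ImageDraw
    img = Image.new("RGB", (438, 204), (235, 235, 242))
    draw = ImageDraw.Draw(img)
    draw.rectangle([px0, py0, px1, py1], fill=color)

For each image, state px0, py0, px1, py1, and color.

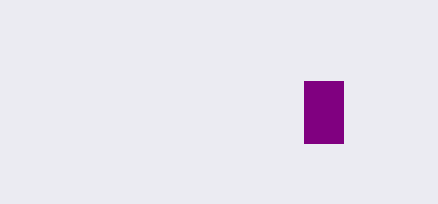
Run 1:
px0 = 304, py0 = 81, px1 = 343, py1 = 143, color = 'purple'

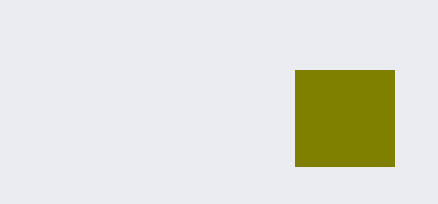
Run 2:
px0 = 295
py0 = 70
px1 = 394
py1 = 166
color = 'olive'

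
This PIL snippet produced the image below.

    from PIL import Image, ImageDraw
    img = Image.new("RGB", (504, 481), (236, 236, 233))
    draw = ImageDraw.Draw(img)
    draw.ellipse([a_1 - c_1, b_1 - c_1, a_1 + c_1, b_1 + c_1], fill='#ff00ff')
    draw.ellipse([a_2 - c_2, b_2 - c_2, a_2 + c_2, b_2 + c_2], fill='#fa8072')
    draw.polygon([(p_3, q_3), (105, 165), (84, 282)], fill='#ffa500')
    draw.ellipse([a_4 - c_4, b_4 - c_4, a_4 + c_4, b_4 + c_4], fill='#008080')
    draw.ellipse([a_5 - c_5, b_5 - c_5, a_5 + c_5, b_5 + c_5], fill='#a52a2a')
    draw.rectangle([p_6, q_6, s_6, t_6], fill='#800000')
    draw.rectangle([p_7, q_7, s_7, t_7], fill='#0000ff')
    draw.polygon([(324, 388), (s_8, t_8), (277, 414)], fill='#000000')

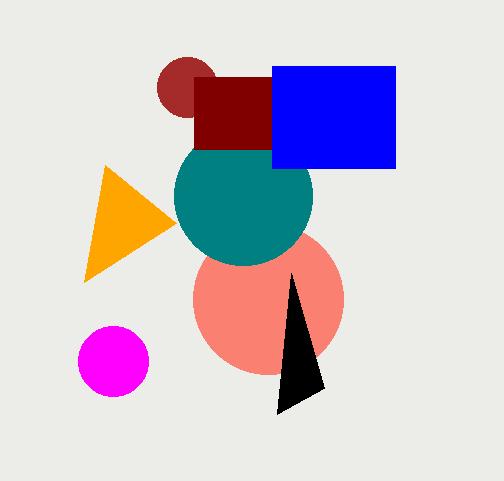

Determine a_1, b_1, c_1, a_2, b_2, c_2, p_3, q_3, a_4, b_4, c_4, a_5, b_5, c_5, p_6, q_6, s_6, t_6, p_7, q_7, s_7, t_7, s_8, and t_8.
a_1 = 113
b_1 = 361
c_1 = 35
a_2 = 268
b_2 = 299
c_2 = 75
p_3 = 176
q_3 = 223
a_4 = 243
b_4 = 196
c_4 = 69
a_5 = 187
b_5 = 87
c_5 = 30
p_6 = 194
q_6 = 77
s_6 = 271
t_6 = 149
p_7 = 272
q_7 = 66
s_7 = 395
t_7 = 168
s_8 = 291
t_8 = 273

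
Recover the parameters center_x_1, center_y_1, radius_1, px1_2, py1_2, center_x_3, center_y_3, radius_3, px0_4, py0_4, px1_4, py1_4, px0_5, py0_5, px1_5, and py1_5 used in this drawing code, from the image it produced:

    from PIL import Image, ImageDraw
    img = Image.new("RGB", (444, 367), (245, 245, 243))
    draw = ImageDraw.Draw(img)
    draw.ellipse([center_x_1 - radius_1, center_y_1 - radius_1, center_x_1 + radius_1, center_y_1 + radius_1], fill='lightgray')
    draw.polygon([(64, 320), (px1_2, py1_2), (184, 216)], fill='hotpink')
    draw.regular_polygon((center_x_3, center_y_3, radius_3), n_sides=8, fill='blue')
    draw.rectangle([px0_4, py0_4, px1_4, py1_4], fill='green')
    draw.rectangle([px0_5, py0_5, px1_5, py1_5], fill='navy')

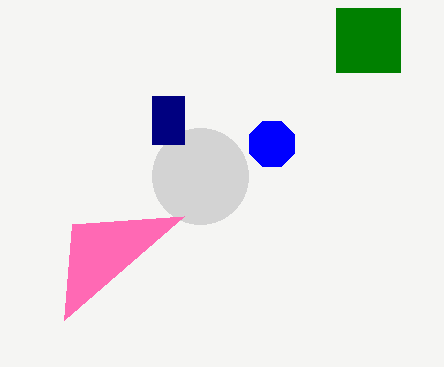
center_x_1 = 200; center_y_1 = 176; radius_1 = 48; px1_2 = 72; py1_2 = 224; center_x_3 = 272; center_y_3 = 144; radius_3 = 24; px0_4 = 336; py0_4 = 8; px1_4 = 400; py1_4 = 72; px0_5 = 152; py0_5 = 96; px1_5 = 184; py1_5 = 144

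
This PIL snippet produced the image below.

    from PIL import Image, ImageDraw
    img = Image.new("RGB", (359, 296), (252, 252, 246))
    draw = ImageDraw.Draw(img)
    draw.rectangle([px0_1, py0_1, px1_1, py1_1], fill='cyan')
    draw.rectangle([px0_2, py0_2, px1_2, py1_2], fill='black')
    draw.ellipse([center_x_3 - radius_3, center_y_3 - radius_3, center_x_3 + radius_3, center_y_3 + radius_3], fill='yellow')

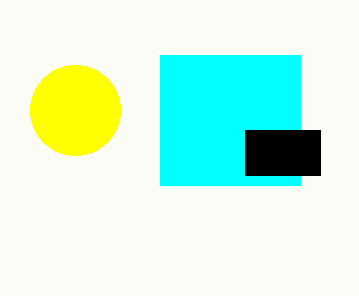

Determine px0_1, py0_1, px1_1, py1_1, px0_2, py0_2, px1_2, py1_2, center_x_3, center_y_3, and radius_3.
px0_1 = 160
py0_1 = 55
px1_1 = 300
py1_1 = 185
px0_2 = 245
py0_2 = 130
px1_2 = 320
py1_2 = 175
center_x_3 = 75
center_y_3 = 110
radius_3 = 45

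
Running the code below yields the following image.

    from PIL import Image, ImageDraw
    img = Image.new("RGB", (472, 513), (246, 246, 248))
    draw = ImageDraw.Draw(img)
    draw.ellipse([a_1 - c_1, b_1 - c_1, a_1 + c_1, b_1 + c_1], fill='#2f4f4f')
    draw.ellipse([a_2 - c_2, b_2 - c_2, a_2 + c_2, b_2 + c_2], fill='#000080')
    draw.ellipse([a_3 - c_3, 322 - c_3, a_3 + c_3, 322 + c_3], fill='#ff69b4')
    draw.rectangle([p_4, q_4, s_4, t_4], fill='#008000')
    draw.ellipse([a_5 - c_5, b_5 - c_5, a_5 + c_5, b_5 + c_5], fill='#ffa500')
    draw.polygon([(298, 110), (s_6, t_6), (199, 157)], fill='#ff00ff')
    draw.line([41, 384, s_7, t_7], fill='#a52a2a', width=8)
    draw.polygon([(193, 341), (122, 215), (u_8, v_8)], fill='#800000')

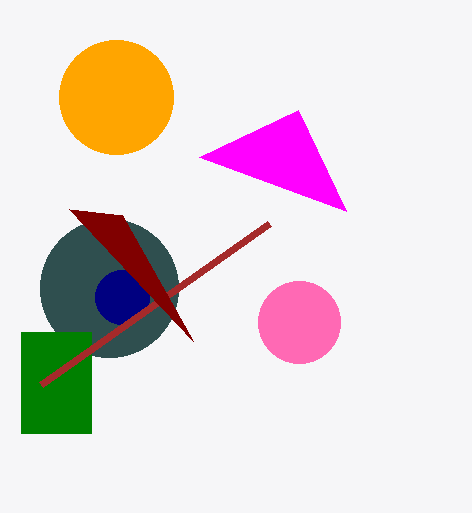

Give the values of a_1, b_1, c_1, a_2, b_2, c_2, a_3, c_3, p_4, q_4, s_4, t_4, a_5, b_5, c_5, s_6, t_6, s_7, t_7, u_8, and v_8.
a_1 = 109; b_1 = 288; c_1 = 69; a_2 = 122; b_2 = 297; c_2 = 27; a_3 = 299; c_3 = 41; p_4 = 21; q_4 = 332; s_4 = 91; t_4 = 433; a_5 = 116; b_5 = 97; c_5 = 57; s_6 = 346; t_6 = 211; s_7 = 269; t_7 = 223; u_8 = 69; v_8 = 209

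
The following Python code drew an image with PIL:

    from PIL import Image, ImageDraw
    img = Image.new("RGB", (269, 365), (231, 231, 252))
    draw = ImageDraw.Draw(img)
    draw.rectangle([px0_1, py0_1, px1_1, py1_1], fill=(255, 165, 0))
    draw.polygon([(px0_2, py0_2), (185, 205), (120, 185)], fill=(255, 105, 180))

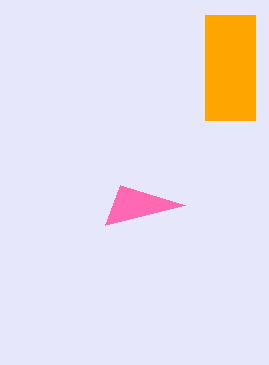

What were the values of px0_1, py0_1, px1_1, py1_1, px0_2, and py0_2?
px0_1 = 205, py0_1 = 15, px1_1 = 255, py1_1 = 120, px0_2 = 105, py0_2 = 225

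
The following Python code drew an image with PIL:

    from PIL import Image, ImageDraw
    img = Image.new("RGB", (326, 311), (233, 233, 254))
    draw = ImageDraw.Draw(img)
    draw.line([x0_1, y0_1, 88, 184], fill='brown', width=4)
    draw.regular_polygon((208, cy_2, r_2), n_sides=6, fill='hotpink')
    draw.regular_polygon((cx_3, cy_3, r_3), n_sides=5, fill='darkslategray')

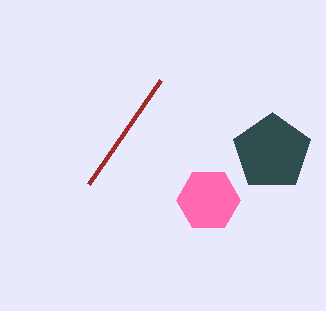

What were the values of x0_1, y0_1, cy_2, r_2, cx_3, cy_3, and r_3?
x0_1 = 160
y0_1 = 80
cy_2 = 200
r_2 = 32
cx_3 = 272
cy_3 = 152
r_3 = 40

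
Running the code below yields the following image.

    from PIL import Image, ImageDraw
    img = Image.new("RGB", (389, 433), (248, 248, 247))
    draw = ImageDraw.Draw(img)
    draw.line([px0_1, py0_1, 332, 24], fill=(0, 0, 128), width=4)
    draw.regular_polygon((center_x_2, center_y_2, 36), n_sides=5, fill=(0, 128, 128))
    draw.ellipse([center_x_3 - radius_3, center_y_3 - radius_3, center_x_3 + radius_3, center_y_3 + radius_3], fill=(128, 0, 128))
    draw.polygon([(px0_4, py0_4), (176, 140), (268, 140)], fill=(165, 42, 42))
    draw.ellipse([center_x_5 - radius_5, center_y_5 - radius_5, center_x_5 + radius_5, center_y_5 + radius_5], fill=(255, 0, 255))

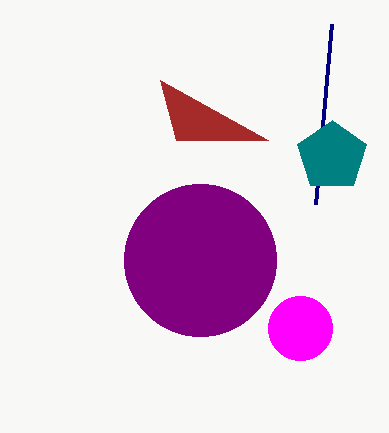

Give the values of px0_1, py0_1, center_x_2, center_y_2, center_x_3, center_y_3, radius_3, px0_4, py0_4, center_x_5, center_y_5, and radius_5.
px0_1 = 316, py0_1 = 204, center_x_2 = 332, center_y_2 = 156, center_x_3 = 200, center_y_3 = 260, radius_3 = 76, px0_4 = 160, py0_4 = 80, center_x_5 = 300, center_y_5 = 328, radius_5 = 32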